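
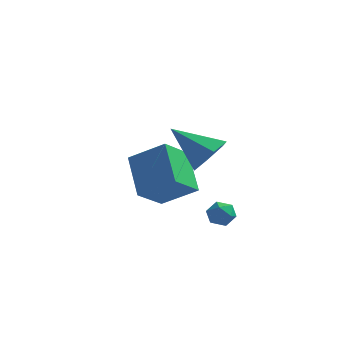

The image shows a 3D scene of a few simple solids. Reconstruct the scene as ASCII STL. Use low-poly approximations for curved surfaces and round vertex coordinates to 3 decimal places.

solid 
facet normal -0.850 -0.021 -0.527
outer loop
vertex -2.941 0.407 -2.018
vertex -3.844 1.846 -0.62
vertex -2.368 1.714 -2.995
endloop
endfacet
facet normal 0.410 -0.655 -0.635
outer loop
vertex -0.796 1.754 -2.02
vertex -2.941 0.407 -2.018
vertex -2.368 1.714 -2.995
endloop
endfacet
facet normal -0.850 -0.021 -0.527
outer loop
vertex -2.368 1.714 -2.995
vertex -3.844 1.846 -0.62
vertex -3.271 3.154 -1.597
endloop
endfacet
facet normal 0.331 0.756 -0.565
outer loop
vertex -3.271 3.154 -1.597
vertex -0.796 1.754 -2.02
vertex -2.368 1.714 -2.995
endloop
endfacet
facet normal -0.331 -0.756 0.565
outer loop
vertex -2.941 0.407 -2.018
vertex -2.272 1.886 0.355
vertex -3.844 1.846 -0.62
endloop
endfacet
facet normal 0.410 -0.654 -0.635
outer loop
vertex -1.369 0.446 -1.043
vertex -2.941 0.407 -2.018
vertex -0.796 1.754 -2.02
endloop
endfacet
facet normal -0.331 -0.756 0.565
outer loop
vertex -1.369 0.446 -1.043
vertex -2.272 1.886 0.355
vertex -2.941 0.407 -2.018
endloop
endfacet
facet normal -0.411 0.654 0.635
outer loop
vertex -3.844 1.846 -0.62
vertex -2.272 1.886 0.355
vertex -3.271 3.154 -1.597
endloop
endfacet
facet normal 0.331 0.756 -0.564
outer loop
vertex -1.699 3.193 -0.622
vertex -0.796 1.754 -2.02
vertex -3.271 3.154 -1.597
endloop
endfacet
facet normal -0.410 0.655 0.635
outer loop
vertex -3.271 3.154 -1.597
vertex -2.272 1.886 0.355
vertex -1.699 3.193 -0.622
endloop
endfacet
facet normal 0.850 0.021 0.527
outer loop
vertex -1.699 3.193 -0.622
vertex -1.369 0.446 -1.043
vertex -0.796 1.754 -2.02
endloop
endfacet
facet normal 0.850 0.021 0.527
outer loop
vertex -2.272 1.886 0.355
vertex -1.369 0.446 -1.043
vertex -1.699 3.193 -0.622
endloop
endfacet
facet normal 0.804 -0.057 -0.592
outer loop
vertex 1.526 -2.265 2.589
vertex 0.96 -2.467 1.84
vertex 1.176 -1.554 2.046
endloop
endfacet
facet normal 0.125 0.640 0.758
outer loop
vertex 1.526 -2.265 2.589
vertex 1.176 -1.554 2.046
vertex -0.64 -2.353 3.02
endloop
endfacet
facet normal 0.803 -0.056 -0.593
outer loop
vertex 1.176 -1.554 2.046
vertex 0.96 -2.467 1.84
vertex 0.61 -1.757 1.298
endloop
endfacet
facet normal -0.384 0.922 0.040
outer loop
vertex 1.176 -1.554 2.046
vertex 0.61 -1.757 1.298
vertex -0.64 -2.353 3.02
endloop
endfacet
facet normal 0.803 -0.057 -0.593
outer loop
vertex 0.61 -1.757 1.298
vertex 0.96 -2.467 1.84
vertex 0.393 -2.669 1.092
endloop
endfacet
facet normal -0.818 0.305 -0.488
outer loop
vertex 0.61 -1.757 1.298
vertex 0.393 -2.669 1.092
vertex -0.64 -2.353 3.02
endloop
endfacet
facet normal 0.803 -0.058 -0.593
outer loop
vertex 0.393 -2.669 1.092
vertex 0.96 -2.467 1.84
vertex 0.743 -3.379 1.635
endloop
endfacet
facet normal -0.744 -0.597 -0.301
outer loop
vertex 0.393 -2.669 1.092
vertex 0.743 -3.379 1.635
vertex -0.64 -2.353 3.02
endloop
endfacet
facet normal 0.804 -0.058 -0.592
outer loop
vertex 0.743 -3.379 1.635
vertex 0.96 -2.467 1.84
vertex 1.309 -3.177 2.383
endloop
endfacet
facet normal -0.236 -0.879 0.416
outer loop
vertex 0.743 -3.379 1.635
vertex 1.309 -3.177 2.383
vertex -0.64 -2.353 3.02
endloop
endfacet
facet normal 0.804 -0.058 -0.592
outer loop
vertex 1.309 -3.177 2.383
vertex 0.96 -2.467 1.84
vertex 1.526 -2.265 2.589
endloop
endfacet
facet normal 0.199 -0.261 0.945
outer loop
vertex 1.309 -3.177 2.383
vertex 1.526 -2.265 2.589
vertex -0.64 -2.353 3.02
endloop
endfacet
facet normal -0.484 0.801 0.352
outer loop
vertex 0.789 0.431 -2.17
vertex 0.211 0.157 -2.341
vertex 0.465 0.046 -1.74
endloop
endfacet
facet normal 0.124 0.691 0.712
outer loop
vertex 0.789 0.431 -2.17
vertex 0.465 0.046 -1.74
vertex 1.122 -0.008 -1.802
endloop
endfacet
facet normal 0.663 0.708 0.244
outer loop
vertex 0.789 0.431 -2.17
vertex 1.122 -0.008 -1.802
vertex 1.274 0.07 -2.442
endloop
endfacet
facet normal 0.389 0.828 -0.404
outer loop
vertex 0.789 0.431 -2.17
vertex 1.274 0.07 -2.442
vertex 0.711 0.172 -2.775
endloop
endfacet
facet normal -0.320 0.885 -0.338
outer loop
vertex 0.789 0.431 -2.17
vertex 0.711 0.172 -2.775
vertex 0.211 0.157 -2.341
endloop
endfacet
facet normal 0.097 0.038 0.995
outer loop
vertex 1.122 -0.008 -1.802
vertex 0.465 0.046 -1.74
vertex 0.749 -0.552 -1.745
endloop
endfacet
facet normal -0.885 0.216 0.414
outer loop
vertex 0.465 0.046 -1.74
vertex 0.211 0.157 -2.341
vertex 0.186 -0.45 -2.078
endloop
endfacet
facet normal -0.620 0.351 -0.702
outer loop
vertex 0.211 0.157 -2.341
vertex 0.711 0.172 -2.775
vertex 0.338 -0.372 -2.718
endloop
endfacet
facet normal 0.526 0.257 -0.811
outer loop
vertex 0.711 0.172 -2.775
vertex 1.274 0.07 -2.442
vertex 0.995 -0.426 -2.78
endloop
endfacet
facet normal 0.969 0.063 0.238
outer loop
vertex 1.274 0.07 -2.442
vertex 1.122 -0.008 -1.802
vertex 1.249 -0.537 -2.179
endloop
endfacet
facet normal -0.389 -0.828 0.404
outer loop
vertex 0.671 -0.811 -2.35
vertex 0.749 -0.552 -1.745
vertex 0.186 -0.45 -2.078
endloop
endfacet
facet normal -0.663 -0.708 -0.244
outer loop
vertex 0.671 -0.811 -2.35
vertex 0.186 -0.45 -2.078
vertex 0.338 -0.372 -2.718
endloop
endfacet
facet normal -0.124 -0.691 -0.712
outer loop
vertex 0.671 -0.811 -2.35
vertex 0.338 -0.372 -2.718
vertex 0.995 -0.426 -2.78
endloop
endfacet
facet normal 0.484 -0.801 -0.352
outer loop
vertex 0.671 -0.811 -2.35
vertex 0.995 -0.426 -2.78
vertex 1.249 -0.537 -2.179
endloop
endfacet
facet normal 0.320 -0.885 0.338
outer loop
vertex 0.671 -0.811 -2.35
vertex 1.249 -0.537 -2.179
vertex 0.749 -0.552 -1.745
endloop
endfacet
facet normal -0.526 -0.257 0.811
outer loop
vertex 0.186 -0.45 -2.078
vertex 0.749 -0.552 -1.745
vertex 0.465 0.046 -1.74
endloop
endfacet
facet normal -0.969 -0.063 -0.238
outer loop
vertex 0.338 -0.372 -2.718
vertex 0.186 -0.45 -2.078
vertex 0.211 0.157 -2.341
endloop
endfacet
facet normal -0.097 -0.038 -0.995
outer loop
vertex 0.995 -0.426 -2.78
vertex 0.338 -0.372 -2.718
vertex 0.711 0.172 -2.775
endloop
endfacet
facet normal 0.885 -0.216 -0.414
outer loop
vertex 1.249 -0.537 -2.179
vertex 0.995 -0.426 -2.78
vertex 1.274 0.07 -2.442
endloop
endfacet
facet normal 0.620 -0.351 0.702
outer loop
vertex 0.749 -0.552 -1.745
vertex 1.249 -0.537 -2.179
vertex 1.122 -0.008 -1.802
endloop
endfacet

endsolid


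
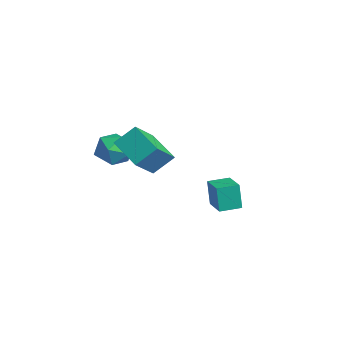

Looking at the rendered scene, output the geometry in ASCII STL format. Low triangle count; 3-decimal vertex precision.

solid 
facet normal -0.236 0.877 -0.419
outer loop
vertex -2.2 -2.569 -0.161
vertex -3.301 -2.671 0.245
vertex -2.479 -2.138 0.899
endloop
endfacet
facet normal 0.453 0.861 -0.231
outer loop
vertex -2.2 -2.569 -0.161
vertex -2.479 -2.138 0.899
vertex -1.463 -2.713 0.746
endloop
endfacet
facet normal 0.761 0.314 -0.568
outer loop
vertex -2.2 -2.569 -0.161
vertex -1.463 -2.713 0.746
vertex -1.656 -3.601 -0.003
endloop
endfacet
facet normal 0.262 -0.009 -0.965
outer loop
vertex -2.2 -2.569 -0.161
vertex -1.656 -3.601 -0.003
vertex -2.792 -3.575 -0.312
endloop
endfacet
facet normal -0.353 0.339 -0.872
outer loop
vertex -2.2 -2.569 -0.161
vertex -2.792 -3.575 -0.312
vertex -3.301 -2.671 0.245
endloop
endfacet
facet normal 0.487 0.735 0.471
outer loop
vertex -1.463 -2.713 0.746
vertex -2.479 -2.138 0.899
vertex -2.108 -2.905 1.712
endloop
endfacet
facet normal -0.627 0.761 0.168
outer loop
vertex -2.479 -2.138 0.899
vertex -3.301 -2.671 0.245
vertex -3.244 -2.879 1.403
endloop
endfacet
facet normal -0.816 -0.110 -0.567
outer loop
vertex -3.301 -2.671 0.245
vertex -2.792 -3.575 -0.312
vertex -3.437 -3.767 0.654
endloop
endfacet
facet normal 0.180 -0.673 -0.717
outer loop
vertex -2.792 -3.575 -0.312
vertex -1.656 -3.601 -0.003
vertex -2.421 -4.342 0.501
endloop
endfacet
facet normal 0.986 -0.151 -0.076
outer loop
vertex -1.656 -3.601 -0.003
vertex -1.463 -2.713 0.746
vertex -1.599 -3.809 1.155
endloop
endfacet
facet normal -0.262 0.009 0.965
outer loop
vertex -2.7 -3.911 1.561
vertex -2.108 -2.905 1.712
vertex -3.244 -2.879 1.403
endloop
endfacet
facet normal -0.761 -0.314 0.568
outer loop
vertex -2.7 -3.911 1.561
vertex -3.244 -2.879 1.403
vertex -3.437 -3.767 0.654
endloop
endfacet
facet normal -0.453 -0.861 0.231
outer loop
vertex -2.7 -3.911 1.561
vertex -3.437 -3.767 0.654
vertex -2.421 -4.342 0.501
endloop
endfacet
facet normal 0.236 -0.877 0.419
outer loop
vertex -2.7 -3.911 1.561
vertex -2.421 -4.342 0.501
vertex -1.599 -3.809 1.155
endloop
endfacet
facet normal 0.353 -0.339 0.872
outer loop
vertex -2.7 -3.911 1.561
vertex -1.599 -3.809 1.155
vertex -2.108 -2.905 1.712
endloop
endfacet
facet normal -0.180 0.673 0.717
outer loop
vertex -3.244 -2.879 1.403
vertex -2.108 -2.905 1.712
vertex -2.479 -2.138 0.899
endloop
endfacet
facet normal -0.986 0.151 0.076
outer loop
vertex -3.437 -3.767 0.654
vertex -3.244 -2.879 1.403
vertex -3.301 -2.671 0.245
endloop
endfacet
facet normal -0.487 -0.735 -0.471
outer loop
vertex -2.421 -4.342 0.501
vertex -3.437 -3.767 0.654
vertex -2.792 -3.575 -0.312
endloop
endfacet
facet normal 0.627 -0.761 -0.168
outer loop
vertex -1.599 -3.809 1.155
vertex -2.421 -4.342 0.501
vertex -1.656 -3.601 -0.003
endloop
endfacet
facet normal 0.816 0.110 0.567
outer loop
vertex -2.108 -2.905 1.712
vertex -1.599 -3.809 1.155
vertex -1.463 -2.713 0.746
endloop
endfacet
facet normal -0.986 0.027 -0.162
outer loop
vertex -2.023 1.737 -2.363
vertex -1.999 2.995 -2.303
vertex -1.76 1.807 -3.95
endloop
endfacet
facet normal -0.019 -0.999 -0.047
outer loop
vertex -0.221 1.765 -3.697
vertex -2.023 1.737 -2.363
vertex -1.76 1.807 -3.95
endloop
endfacet
facet normal -0.986 0.027 -0.162
outer loop
vertex -1.76 1.807 -3.95
vertex -1.999 2.995 -2.303
vertex -1.736 3.065 -3.89
endloop
endfacet
facet normal 0.163 0.044 -0.986
outer loop
vertex -1.736 3.065 -3.89
vertex -0.221 1.765 -3.697
vertex -1.76 1.807 -3.95
endloop
endfacet
facet normal -0.163 -0.044 0.986
outer loop
vertex -2.023 1.737 -2.363
vertex -0.46 2.953 -2.05
vertex -1.999 2.995 -2.303
endloop
endfacet
facet normal -0.019 -0.999 -0.047
outer loop
vertex -0.484 1.695 -2.11
vertex -2.023 1.737 -2.363
vertex -0.221 1.765 -3.697
endloop
endfacet
facet normal -0.163 -0.044 0.986
outer loop
vertex -0.484 1.695 -2.11
vertex -0.46 2.953 -2.05
vertex -2.023 1.737 -2.363
endloop
endfacet
facet normal 0.019 0.999 0.047
outer loop
vertex -1.999 2.995 -2.303
vertex -0.46 2.953 -2.05
vertex -1.736 3.065 -3.89
endloop
endfacet
facet normal 0.163 0.044 -0.986
outer loop
vertex -0.197 3.023 -3.637
vertex -0.221 1.765 -3.697
vertex -1.736 3.065 -3.89
endloop
endfacet
facet normal 0.019 0.999 0.047
outer loop
vertex -1.736 3.065 -3.89
vertex -0.46 2.953 -2.05
vertex -0.197 3.023 -3.637
endloop
endfacet
facet normal 0.986 -0.027 0.162
outer loop
vertex -0.197 3.023 -3.637
vertex -0.484 1.695 -2.11
vertex -0.221 1.765 -3.697
endloop
endfacet
facet normal 0.986 -0.027 0.162
outer loop
vertex -0.46 2.953 -2.05
vertex -0.484 1.695 -2.11
vertex -0.197 3.023 -3.637
endloop
endfacet
facet normal -0.465 0.611 -0.640
outer loop
vertex 1.206 -2.326 3.316
vertex 2.964 -1.785 2.555
vertex 1.119 -3.411 2.343
endloop
endfacet
facet normal -0.883 -0.272 0.382
outer loop
vertex 2.036 -4.615 3.605
vertex 1.206 -2.326 3.316
vertex 1.119 -3.411 2.343
endloop
endfacet
facet normal -0.465 0.611 -0.641
outer loop
vertex 1.119 -3.411 2.343
vertex 2.964 -1.785 2.555
vertex 2.877 -2.87 1.583
endloop
endfacet
facet normal -0.059 -0.743 -0.666
outer loop
vertex 2.877 -2.87 1.583
vertex 2.036 -4.615 3.605
vertex 1.119 -3.411 2.343
endloop
endfacet
facet normal 0.060 0.744 0.666
outer loop
vertex 1.206 -2.326 3.316
vertex 3.881 -2.989 3.817
vertex 2.964 -1.785 2.555
endloop
endfacet
facet normal -0.883 -0.272 0.383
outer loop
vertex 2.123 -3.53 4.577
vertex 1.206 -2.326 3.316
vertex 2.036 -4.615 3.605
endloop
endfacet
facet normal 0.059 0.743 0.666
outer loop
vertex 2.123 -3.53 4.577
vertex 3.881 -2.989 3.817
vertex 1.206 -2.326 3.316
endloop
endfacet
facet normal 0.883 0.272 -0.382
outer loop
vertex 2.964 -1.785 2.555
vertex 3.881 -2.989 3.817
vertex 2.877 -2.87 1.583
endloop
endfacet
facet normal -0.060 -0.743 -0.666
outer loop
vertex 3.794 -4.074 2.844
vertex 2.036 -4.615 3.605
vertex 2.877 -2.87 1.583
endloop
endfacet
facet normal 0.883 0.272 -0.382
outer loop
vertex 2.877 -2.87 1.583
vertex 3.881 -2.989 3.817
vertex 3.794 -4.074 2.844
endloop
endfacet
facet normal 0.465 -0.611 0.640
outer loop
vertex 3.794 -4.074 2.844
vertex 2.123 -3.53 4.577
vertex 2.036 -4.615 3.605
endloop
endfacet
facet normal 0.465 -0.611 0.640
outer loop
vertex 3.881 -2.989 3.817
vertex 2.123 -3.53 4.577
vertex 3.794 -4.074 2.844
endloop
endfacet

endsolid


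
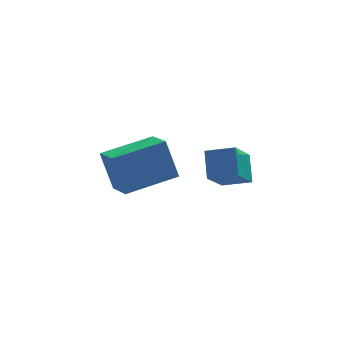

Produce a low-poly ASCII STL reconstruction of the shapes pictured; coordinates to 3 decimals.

solid 
facet normal -0.949 -0.274 -0.159
outer loop
vertex -3.477 -0.099 -2.626
vertex -3.698 0.861 -2.96
vertex -3.153 -0.472 -3.914
endloop
endfacet
facet normal 0.213 -0.923 0.321
outer loop
vertex -1.522 -0.001 -3.64
vertex -3.477 -0.099 -2.626
vertex -3.153 -0.472 -3.914
endloop
endfacet
facet normal -0.949 -0.274 -0.159
outer loop
vertex -3.153 -0.472 -3.914
vertex -3.698 0.861 -2.96
vertex -3.374 0.488 -4.248
endloop
endfacet
facet normal 0.235 -0.271 -0.934
outer loop
vertex -3.374 0.488 -4.248
vertex -1.522 -0.001 -3.64
vertex -3.153 -0.472 -3.914
endloop
endfacet
facet normal -0.235 0.271 0.934
outer loop
vertex -3.477 -0.099 -2.626
vertex -2.067 1.332 -2.686
vertex -3.698 0.861 -2.96
endloop
endfacet
facet normal 0.213 -0.923 0.321
outer loop
vertex -1.846 0.372 -2.352
vertex -3.477 -0.099 -2.626
vertex -1.522 -0.001 -3.64
endloop
endfacet
facet normal -0.235 0.271 0.934
outer loop
vertex -1.846 0.372 -2.352
vertex -2.067 1.332 -2.686
vertex -3.477 -0.099 -2.626
endloop
endfacet
facet normal -0.213 0.923 -0.321
outer loop
vertex -3.698 0.861 -2.96
vertex -2.067 1.332 -2.686
vertex -3.374 0.488 -4.248
endloop
endfacet
facet normal 0.235 -0.271 -0.934
outer loop
vertex -1.743 0.959 -3.974
vertex -1.522 -0.001 -3.64
vertex -3.374 0.488 -4.248
endloop
endfacet
facet normal -0.213 0.923 -0.321
outer loop
vertex -3.374 0.488 -4.248
vertex -2.067 1.332 -2.686
vertex -1.743 0.959 -3.974
endloop
endfacet
facet normal 0.949 0.274 0.159
outer loop
vertex -1.743 0.959 -3.974
vertex -1.846 0.372 -2.352
vertex -1.522 -0.001 -3.64
endloop
endfacet
facet normal 0.949 0.274 0.159
outer loop
vertex -2.067 1.332 -2.686
vertex -1.846 0.372 -2.352
vertex -1.743 0.959 -3.974
endloop
endfacet
facet normal -0.897 0.350 -0.270
outer loop
vertex -1.246 -2.404 -1.16
vertex -0.668 -1.578 -2.012
vertex -1.301 -3.073 -1.845
endloop
endfacet
facet normal -0.439 -0.625 0.646
outer loop
vertex -0.512 -3.382 -1.608
vertex -1.246 -2.404 -1.16
vertex -1.301 -3.073 -1.845
endloop
endfacet
facet normal -0.897 0.350 -0.270
outer loop
vertex -1.301 -3.073 -1.845
vertex -0.668 -1.578 -2.012
vertex -0.723 -2.248 -2.698
endloop
endfacet
facet normal -0.059 -0.697 -0.714
outer loop
vertex -0.723 -2.248 -2.698
vertex -0.512 -3.382 -1.608
vertex -1.301 -3.073 -1.845
endloop
endfacet
facet normal 0.058 0.697 0.715
outer loop
vertex -1.246 -2.404 -1.16
vertex 0.121 -1.887 -1.775
vertex -0.668 -1.578 -2.012
endloop
endfacet
facet normal -0.439 -0.625 0.646
outer loop
vertex -0.457 -2.712 -0.922
vertex -1.246 -2.404 -1.16
vertex -0.512 -3.382 -1.608
endloop
endfacet
facet normal 0.057 0.698 0.714
outer loop
vertex -0.457 -2.712 -0.922
vertex 0.121 -1.887 -1.775
vertex -1.246 -2.404 -1.16
endloop
endfacet
facet normal 0.439 0.625 -0.646
outer loop
vertex -0.668 -1.578 -2.012
vertex 0.121 -1.887 -1.775
vertex -0.723 -2.248 -2.698
endloop
endfacet
facet normal -0.057 -0.697 -0.715
outer loop
vertex 0.066 -2.556 -2.46
vertex -0.512 -3.382 -1.608
vertex -0.723 -2.248 -2.698
endloop
endfacet
facet normal 0.439 0.625 -0.646
outer loop
vertex -0.723 -2.248 -2.698
vertex 0.121 -1.887 -1.775
vertex 0.066 -2.556 -2.46
endloop
endfacet
facet normal 0.897 -0.350 0.270
outer loop
vertex 0.066 -2.556 -2.46
vertex -0.457 -2.712 -0.922
vertex -0.512 -3.382 -1.608
endloop
endfacet
facet normal 0.897 -0.350 0.270
outer loop
vertex 0.121 -1.887 -1.775
vertex -0.457 -2.712 -0.922
vertex 0.066 -2.556 -2.46
endloop
endfacet

endsolid


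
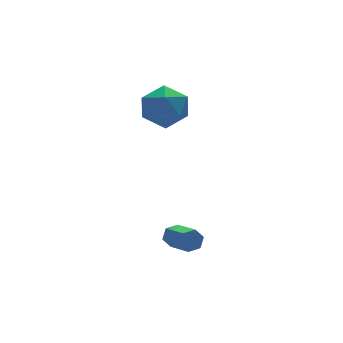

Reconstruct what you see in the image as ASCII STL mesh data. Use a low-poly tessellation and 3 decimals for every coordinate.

solid 
facet normal -0.052 0.930 -0.364
outer loop
vertex 2.083 -0.871 -1.915
vertex 1.793 -0.719 -1.485
vertex 2.332 -0.684 -1.473
endloop
endfacet
facet normal 0.886 -0.125 -0.446
outer loop
vertex 2.083 -0.871 -1.915
vertex 2.332 -0.684 -1.473
vertex 2.156 -2.173 -1.405
endloop
endfacet
facet normal 0.885 -0.125 -0.449
outer loop
vertex 2.156 -2.173 -1.405
vertex 2.332 -0.684 -1.473
vertex 2.406 -1.986 -0.964
endloop
endfacet
facet normal 0.053 -0.930 0.364
outer loop
vertex 2.156 -2.173 -1.405
vertex 2.406 -1.986 -0.964
vertex 1.867 -2.021 -0.975
endloop
endfacet
facet normal -0.052 0.930 -0.364
outer loop
vertex 2.332 -0.684 -1.473
vertex 1.793 -0.719 -1.485
vertex 2.043 -0.532 -1.043
endloop
endfacet
facet normal 0.843 0.237 0.483
outer loop
vertex 2.332 -0.684 -1.473
vertex 2.043 -0.532 -1.043
vertex 2.406 -1.986 -0.964
endloop
endfacet
facet normal 0.842 0.237 0.484
outer loop
vertex 2.406 -1.986 -0.964
vertex 2.043 -0.532 -1.043
vertex 2.116 -1.834 -0.534
endloop
endfacet
facet normal 0.053 -0.930 0.364
outer loop
vertex 2.406 -1.986 -0.964
vertex 2.116 -1.834 -0.534
vertex 1.867 -2.021 -0.975
endloop
endfacet
facet normal -0.052 0.930 -0.364
outer loop
vertex 2.043 -0.532 -1.043
vertex 1.793 -0.719 -1.485
vertex 1.504 -0.567 -1.055
endloop
endfacet
facet normal -0.044 0.362 0.931
outer loop
vertex 2.043 -0.532 -1.043
vertex 1.504 -0.567 -1.055
vertex 2.116 -1.834 -0.534
endloop
endfacet
facet normal -0.043 0.362 0.931
outer loop
vertex 2.116 -1.834 -0.534
vertex 1.504 -0.567 -1.055
vertex 1.577 -1.869 -0.545
endloop
endfacet
facet normal 0.053 -0.930 0.364
outer loop
vertex 2.116 -1.834 -0.534
vertex 1.577 -1.869 -0.545
vertex 1.867 -2.021 -0.975
endloop
endfacet
facet normal -0.053 0.930 -0.364
outer loop
vertex 1.504 -0.567 -1.055
vertex 1.793 -0.719 -1.485
vertex 1.254 -0.754 -1.496
endloop
endfacet
facet normal -0.885 0.126 0.448
outer loop
vertex 1.504 -0.567 -1.055
vertex 1.254 -0.754 -1.496
vertex 1.577 -1.869 -0.545
endloop
endfacet
facet normal -0.886 0.124 0.447
outer loop
vertex 1.577 -1.869 -0.545
vertex 1.254 -0.754 -1.496
vertex 1.328 -2.056 -0.987
endloop
endfacet
facet normal 0.052 -0.930 0.364
outer loop
vertex 1.577 -1.869 -0.545
vertex 1.328 -2.056 -0.987
vertex 1.867 -2.021 -0.975
endloop
endfacet
facet normal -0.053 0.930 -0.364
outer loop
vertex 1.254 -0.754 -1.496
vertex 1.793 -0.719 -1.485
vertex 1.544 -0.906 -1.926
endloop
endfacet
facet normal -0.842 -0.237 -0.484
outer loop
vertex 1.254 -0.754 -1.496
vertex 1.544 -0.906 -1.926
vertex 1.328 -2.056 -0.987
endloop
endfacet
facet normal -0.843 -0.236 -0.483
outer loop
vertex 1.328 -2.056 -0.987
vertex 1.544 -0.906 -1.926
vertex 1.617 -2.208 -1.417
endloop
endfacet
facet normal 0.052 -0.930 0.364
outer loop
vertex 1.328 -2.056 -0.987
vertex 1.617 -2.208 -1.417
vertex 1.867 -2.021 -0.975
endloop
endfacet
facet normal -0.053 0.930 -0.364
outer loop
vertex 1.544 -0.906 -1.926
vertex 1.793 -0.719 -1.485
vertex 2.083 -0.871 -1.915
endloop
endfacet
facet normal 0.042 -0.362 -0.931
outer loop
vertex 1.544 -0.906 -1.926
vertex 2.083 -0.871 -1.915
vertex 1.617 -2.208 -1.417
endloop
endfacet
facet normal 0.044 -0.362 -0.931
outer loop
vertex 1.617 -2.208 -1.417
vertex 2.083 -0.871 -1.915
vertex 2.156 -2.173 -1.405
endloop
endfacet
facet normal 0.052 -0.930 0.364
outer loop
vertex 1.617 -2.208 -1.417
vertex 2.156 -2.173 -1.405
vertex 1.867 -2.021 -0.975
endloop
endfacet
facet normal 0.303 -0.166 0.938
outer loop
vertex 3.758 3.864 4.169
vertex 3.265 2.83 4.145
vertex 4.356 2.953 3.814
endloop
endfacet
facet normal 0.758 0.265 0.597
outer loop
vertex 3.758 3.864 4.169
vertex 4.356 2.953 3.814
vertex 4.446 3.951 3.257
endloop
endfacet
facet normal 0.394 0.839 0.377
outer loop
vertex 3.758 3.864 4.169
vertex 4.446 3.951 3.257
vertex 3.411 4.443 3.243
endloop
endfacet
facet normal -0.284 0.761 0.583
outer loop
vertex 3.758 3.864 4.169
vertex 3.411 4.443 3.243
vertex 2.682 3.751 3.792
endloop
endfacet
facet normal -0.341 0.141 0.930
outer loop
vertex 3.758 3.864 4.169
vertex 2.682 3.751 3.792
vertex 3.265 2.83 4.145
endloop
endfacet
facet normal 0.997 -0.080 0.018
outer loop
vertex 4.446 3.951 3.257
vertex 4.356 2.953 3.814
vertex 4.378 2.969 2.668
endloop
endfacet
facet normal 0.261 -0.778 0.572
outer loop
vertex 4.356 2.953 3.814
vertex 3.265 2.83 4.145
vertex 3.649 2.277 3.217
endloop
endfacet
facet normal -0.781 -0.281 0.558
outer loop
vertex 3.265 2.83 4.145
vertex 2.682 3.751 3.792
vertex 2.614 2.769 3.203
endloop
endfacet
facet normal -0.690 0.724 -0.003
outer loop
vertex 2.682 3.751 3.792
vertex 3.411 4.443 3.243
vertex 2.704 3.767 2.646
endloop
endfacet
facet normal 0.408 0.849 -0.337
outer loop
vertex 3.411 4.443 3.243
vertex 4.446 3.951 3.257
vertex 3.795 3.89 2.315
endloop
endfacet
facet normal 0.284 -0.761 -0.583
outer loop
vertex 3.302 2.856 2.291
vertex 4.378 2.969 2.668
vertex 3.649 2.277 3.217
endloop
endfacet
facet normal -0.394 -0.839 -0.377
outer loop
vertex 3.302 2.856 2.291
vertex 3.649 2.277 3.217
vertex 2.614 2.769 3.203
endloop
endfacet
facet normal -0.758 -0.265 -0.597
outer loop
vertex 3.302 2.856 2.291
vertex 2.614 2.769 3.203
vertex 2.704 3.767 2.646
endloop
endfacet
facet normal -0.303 0.166 -0.938
outer loop
vertex 3.302 2.856 2.291
vertex 2.704 3.767 2.646
vertex 3.795 3.89 2.315
endloop
endfacet
facet normal 0.341 -0.141 -0.930
outer loop
vertex 3.302 2.856 2.291
vertex 3.795 3.89 2.315
vertex 4.378 2.969 2.668
endloop
endfacet
facet normal 0.690 -0.724 0.003
outer loop
vertex 3.649 2.277 3.217
vertex 4.378 2.969 2.668
vertex 4.356 2.953 3.814
endloop
endfacet
facet normal -0.408 -0.849 0.337
outer loop
vertex 2.614 2.769 3.203
vertex 3.649 2.277 3.217
vertex 3.265 2.83 4.145
endloop
endfacet
facet normal -0.997 0.080 -0.018
outer loop
vertex 2.704 3.767 2.646
vertex 2.614 2.769 3.203
vertex 2.682 3.751 3.792
endloop
endfacet
facet normal -0.261 0.778 -0.572
outer loop
vertex 3.795 3.89 2.315
vertex 2.704 3.767 2.646
vertex 3.411 4.443 3.243
endloop
endfacet
facet normal 0.781 0.281 -0.558
outer loop
vertex 4.378 2.969 2.668
vertex 3.795 3.89 2.315
vertex 4.446 3.951 3.257
endloop
endfacet

endsolid


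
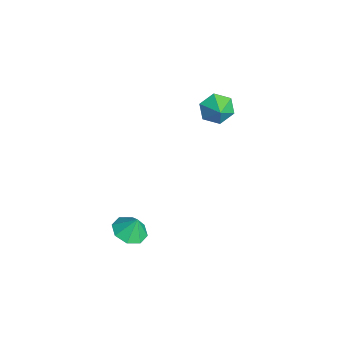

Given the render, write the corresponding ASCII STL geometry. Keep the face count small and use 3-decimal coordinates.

solid 
facet normal -0.154 -0.332 -0.931
outer loop
vertex 4.186 -4.488 -0.124
vertex 3.241 -4.135 -0.094
vertex 4.135 -3.759 -0.376
endloop
endfacet
facet normal 0.866 0.216 0.450
outer loop
vertex 4.186 -4.488 -0.124
vertex 4.135 -3.759 -0.376
vertex 3.419 -3.745 0.994
endloop
endfacet
facet normal -0.154 -0.333 -0.930
outer loop
vertex 4.135 -3.759 -0.376
vertex 3.241 -4.135 -0.094
vertex 3.559 -3.25 -0.463
endloop
endfacet
facet normal 0.603 0.736 0.308
outer loop
vertex 4.135 -3.759 -0.376
vertex 3.559 -3.25 -0.463
vertex 3.419 -3.745 0.994
endloop
endfacet
facet normal -0.153 -0.333 -0.930
outer loop
vertex 3.559 -3.25 -0.463
vertex 3.241 -4.135 -0.094
vertex 2.797 -3.26 -0.334
endloop
endfacet
facet normal 0.043 0.945 0.325
outer loop
vertex 3.559 -3.25 -0.463
vertex 2.797 -3.26 -0.334
vertex 3.419 -3.745 0.994
endloop
endfacet
facet normal -0.153 -0.333 -0.931
outer loop
vertex 2.797 -3.26 -0.334
vertex 3.241 -4.135 -0.094
vertex 2.295 -3.782 -0.065
endloop
endfacet
facet normal -0.487 0.722 0.492
outer loop
vertex 2.797 -3.26 -0.334
vertex 2.295 -3.782 -0.065
vertex 3.419 -3.745 0.994
endloop
endfacet
facet normal -0.153 -0.332 -0.931
outer loop
vertex 2.295 -3.782 -0.065
vertex 3.241 -4.135 -0.094
vertex 2.346 -4.511 0.187
endloop
endfacet
facet normal -0.676 0.198 0.710
outer loop
vertex 2.295 -3.782 -0.065
vertex 2.346 -4.511 0.187
vertex 3.419 -3.745 0.994
endloop
endfacet
facet normal -0.152 -0.334 -0.930
outer loop
vertex 2.346 -4.511 0.187
vertex 3.241 -4.135 -0.094
vertex 2.922 -5.019 0.275
endloop
endfacet
facet normal -0.413 -0.320 0.853
outer loop
vertex 2.346 -4.511 0.187
vertex 2.922 -5.019 0.275
vertex 3.419 -3.745 0.994
endloop
endfacet
facet normal -0.154 -0.333 -0.930
outer loop
vertex 2.922 -5.019 0.275
vertex 3.241 -4.135 -0.094
vertex 3.684 -5.01 0.146
endloop
endfacet
facet normal 0.148 -0.529 0.836
outer loop
vertex 2.922 -5.019 0.275
vertex 3.684 -5.01 0.146
vertex 3.419 -3.745 0.994
endloop
endfacet
facet normal -0.154 -0.333 -0.930
outer loop
vertex 3.684 -5.01 0.146
vertex 3.241 -4.135 -0.094
vertex 4.186 -4.488 -0.124
endloop
endfacet
facet normal 0.678 -0.306 0.668
outer loop
vertex 3.684 -5.01 0.146
vertex 4.186 -4.488 -0.124
vertex 3.419 -3.745 0.994
endloop
endfacet
facet normal -0.868 0.034 -0.496
outer loop
vertex -3.787 2.478 0.683
vertex -4.309 2.418 1.592
vertex -4.047 3.355 1.198
endloop
endfacet
facet normal 0.888 0.398 -0.229
outer loop
vertex -3.787 2.478 0.683
vertex -4.047 3.355 1.198
vertex -3.371 2.382 2.128
endloop
endfacet
facet normal -0.868 0.034 -0.496
outer loop
vertex -4.047 3.355 1.198
vertex -4.309 2.418 1.592
vertex -4.569 3.295 2.107
endloop
endfacet
facet normal 0.559 0.742 0.370
outer loop
vertex -4.047 3.355 1.198
vertex -4.569 3.295 2.107
vertex -3.371 2.382 2.128
endloop
endfacet
facet normal -0.868 0.034 -0.495
outer loop
vertex -4.569 3.295 2.107
vertex -4.309 2.418 1.592
vertex -4.83 2.358 2.501
endloop
endfacet
facet normal 0.229 0.322 0.918
outer loop
vertex -4.569 3.295 2.107
vertex -4.83 2.358 2.501
vertex -3.371 2.382 2.128
endloop
endfacet
facet normal -0.868 0.033 -0.495
outer loop
vertex -4.83 2.358 2.501
vertex -4.309 2.418 1.592
vertex -4.57 1.481 1.987
endloop
endfacet
facet normal 0.229 -0.441 0.868
outer loop
vertex -4.83 2.358 2.501
vertex -4.57 1.481 1.987
vertex -3.371 2.382 2.128
endloop
endfacet
facet normal -0.868 0.033 -0.496
outer loop
vertex -4.57 1.481 1.987
vertex -4.309 2.418 1.592
vertex -4.048 1.54 1.078
endloop
endfacet
facet normal 0.558 -0.785 0.270
outer loop
vertex -4.57 1.481 1.987
vertex -4.048 1.54 1.078
vertex -3.371 2.382 2.128
endloop
endfacet
facet normal -0.868 0.033 -0.496
outer loop
vertex -4.048 1.54 1.078
vertex -4.309 2.418 1.592
vertex -3.787 2.478 0.683
endloop
endfacet
facet normal 0.888 -0.365 -0.280
outer loop
vertex -4.048 1.54 1.078
vertex -3.787 2.478 0.683
vertex -3.371 2.382 2.128
endloop
endfacet

endsolid


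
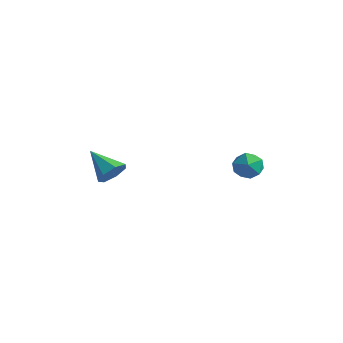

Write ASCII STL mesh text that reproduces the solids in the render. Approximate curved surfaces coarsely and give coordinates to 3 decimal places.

solid 
facet normal 0.842 0.003 -0.540
outer loop
vertex -0.474 -2.501 0.109
vertex -0.853 -2.298 -0.481
vertex -0.533 -1.876 0.021
endloop
endfacet
facet normal 0.163 0.153 0.975
outer loop
vertex -0.474 -2.501 0.109
vertex -0.533 -1.876 0.021
vertex -2.167 -2.302 0.361
endloop
endfacet
facet normal 0.842 0.004 -0.540
outer loop
vertex -0.533 -1.876 0.021
vertex -0.853 -2.298 -0.481
vertex -0.833 -1.569 -0.444
endloop
endfacet
facet normal -0.087 0.804 0.588
outer loop
vertex -0.533 -1.876 0.021
vertex -0.833 -1.569 -0.444
vertex -2.167 -2.302 0.361
endloop
endfacet
facet normal 0.842 0.004 -0.539
outer loop
vertex -0.833 -1.569 -0.444
vertex -0.853 -2.298 -0.481
vertex -1.148 -1.81 -0.938
endloop
endfacet
facet normal -0.519 0.851 -0.084
outer loop
vertex -0.833 -1.569 -0.444
vertex -1.148 -1.81 -0.938
vertex -2.167 -2.302 0.361
endloop
endfacet
facet normal 0.841 0.002 -0.541
outer loop
vertex -1.148 -1.81 -0.938
vertex -0.853 -2.298 -0.481
vertex -1.242 -2.419 -1.087
endloop
endfacet
facet normal -0.805 0.255 -0.535
outer loop
vertex -1.148 -1.81 -0.938
vertex -1.242 -2.419 -1.087
vertex -2.167 -2.302 0.361
endloop
endfacet
facet normal 0.841 0.003 -0.541
outer loop
vertex -1.242 -2.419 -1.087
vertex -0.853 -2.298 -0.481
vertex -1.043 -2.936 -0.78
endloop
endfacet
facet normal -0.732 -0.534 -0.424
outer loop
vertex -1.242 -2.419 -1.087
vertex -1.043 -2.936 -0.78
vertex -2.167 -2.302 0.361
endloop
endfacet
facet normal 0.841 0.003 -0.541
outer loop
vertex -1.043 -2.936 -0.78
vertex -0.853 -2.298 -0.481
vertex -0.701 -2.972 -0.248
endloop
endfacet
facet normal -0.353 -0.921 0.164
outer loop
vertex -1.043 -2.936 -0.78
vertex -0.701 -2.972 -0.248
vertex -2.167 -2.302 0.361
endloop
endfacet
facet normal 0.842 0.003 -0.540
outer loop
vertex -0.701 -2.972 -0.248
vertex -0.853 -2.298 -0.481
vertex -0.474 -2.501 0.109
endloop
endfacet
facet normal 0.044 -0.617 0.786
outer loop
vertex -0.701 -2.972 -0.248
vertex -0.474 -2.501 0.109
vertex -2.167 -2.302 0.361
endloop
endfacet
facet normal -0.574 0.386 0.722
outer loop
vertex 0.777 3.424 -1.111
vertex 1.361 3.321 -0.592
vertex 1.307 3.996 -0.996
endloop
endfacet
facet normal -0.739 0.667 0.088
outer loop
vertex 0.777 3.424 -1.111
vertex 1.307 3.996 -0.996
vertex 1.065 3.824 -1.726
endloop
endfacet
facet normal -0.928 0.135 -0.347
outer loop
vertex 0.777 3.424 -1.111
vertex 1.065 3.824 -1.726
vertex 0.969 3.043 -1.774
endloop
endfacet
facet normal -0.879 -0.476 0.019
outer loop
vertex 0.777 3.424 -1.111
vertex 0.969 3.043 -1.774
vertex 1.152 2.732 -1.073
endloop
endfacet
facet normal -0.660 -0.320 0.679
outer loop
vertex 0.777 3.424 -1.111
vertex 1.152 2.732 -1.073
vertex 1.361 3.321 -0.592
endloop
endfacet
facet normal -0.151 0.972 -0.179
outer loop
vertex 1.065 3.824 -1.726
vertex 1.307 3.996 -0.996
vertex 1.828 3.968 -1.587
endloop
endfacet
facet normal 0.116 0.517 0.848
outer loop
vertex 1.307 3.996 -0.996
vertex 1.361 3.321 -0.592
vertex 2.011 3.657 -0.886
endloop
endfacet
facet normal -0.023 -0.627 0.778
outer loop
vertex 1.361 3.321 -0.592
vertex 1.152 2.732 -1.073
vertex 1.915 2.876 -0.934
endloop
endfacet
facet normal -0.378 -0.879 -0.291
outer loop
vertex 1.152 2.732 -1.073
vertex 0.969 3.043 -1.774
vertex 1.673 2.704 -1.664
endloop
endfacet
facet normal -0.456 0.110 -0.883
outer loop
vertex 0.969 3.043 -1.774
vertex 1.065 3.824 -1.726
vertex 1.619 3.379 -2.068
endloop
endfacet
facet normal 0.879 0.476 -0.019
outer loop
vertex 2.203 3.276 -1.549
vertex 1.828 3.968 -1.587
vertex 2.011 3.657 -0.886
endloop
endfacet
facet normal 0.928 -0.135 0.347
outer loop
vertex 2.203 3.276 -1.549
vertex 2.011 3.657 -0.886
vertex 1.915 2.876 -0.934
endloop
endfacet
facet normal 0.739 -0.667 -0.088
outer loop
vertex 2.203 3.276 -1.549
vertex 1.915 2.876 -0.934
vertex 1.673 2.704 -1.664
endloop
endfacet
facet normal 0.574 -0.386 -0.722
outer loop
vertex 2.203 3.276 -1.549
vertex 1.673 2.704 -1.664
vertex 1.619 3.379 -2.068
endloop
endfacet
facet normal 0.660 0.320 -0.679
outer loop
vertex 2.203 3.276 -1.549
vertex 1.619 3.379 -2.068
vertex 1.828 3.968 -1.587
endloop
endfacet
facet normal 0.378 0.879 0.291
outer loop
vertex 2.011 3.657 -0.886
vertex 1.828 3.968 -1.587
vertex 1.307 3.996 -0.996
endloop
endfacet
facet normal 0.456 -0.110 0.883
outer loop
vertex 1.915 2.876 -0.934
vertex 2.011 3.657 -0.886
vertex 1.361 3.321 -0.592
endloop
endfacet
facet normal 0.151 -0.972 0.179
outer loop
vertex 1.673 2.704 -1.664
vertex 1.915 2.876 -0.934
vertex 1.152 2.732 -1.073
endloop
endfacet
facet normal -0.116 -0.517 -0.848
outer loop
vertex 1.619 3.379 -2.068
vertex 1.673 2.704 -1.664
vertex 0.969 3.043 -1.774
endloop
endfacet
facet normal 0.023 0.627 -0.778
outer loop
vertex 1.828 3.968 -1.587
vertex 1.619 3.379 -2.068
vertex 1.065 3.824 -1.726
endloop
endfacet

endsolid


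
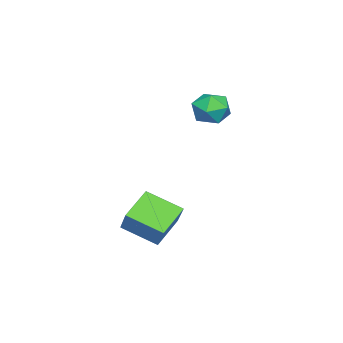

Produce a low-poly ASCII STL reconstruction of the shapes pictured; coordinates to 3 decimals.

solid 
facet normal -0.561 -0.367 -0.742
outer loop
vertex 0.136 -0.456 -2.172
vertex 0.095 1.098 -2.909
vertex 1.435 -0.806 -2.981
endloop
endfacet
facet normal 0.023 -0.903 0.428
outer loop
vertex 2.305 -0.238 -1.831
vertex 0.136 -0.456 -2.172
vertex 1.435 -0.806 -2.981
endloop
endfacet
facet normal -0.561 -0.367 -0.742
outer loop
vertex 1.435 -0.806 -2.981
vertex 0.095 1.098 -2.909
vertex 1.394 0.747 -3.718
endloop
endfacet
facet normal 0.827 -0.223 -0.516
outer loop
vertex 1.394 0.747 -3.718
vertex 2.305 -0.238 -1.831
vertex 1.435 -0.806 -2.981
endloop
endfacet
facet normal -0.827 0.223 0.516
outer loop
vertex 0.136 -0.456 -2.172
vertex 0.965 1.666 -1.759
vertex 0.095 1.098 -2.909
endloop
endfacet
facet normal 0.023 -0.903 0.429
outer loop
vertex 1.006 0.113 -1.022
vertex 0.136 -0.456 -2.172
vertex 2.305 -0.238 -1.831
endloop
endfacet
facet normal -0.827 0.223 0.516
outer loop
vertex 1.006 0.113 -1.022
vertex 0.965 1.666 -1.759
vertex 0.136 -0.456 -2.172
endloop
endfacet
facet normal -0.023 0.903 -0.429
outer loop
vertex 0.095 1.098 -2.909
vertex 0.965 1.666 -1.759
vertex 1.394 0.747 -3.718
endloop
endfacet
facet normal 0.827 -0.223 -0.516
outer loop
vertex 2.264 1.316 -2.568
vertex 2.305 -0.238 -1.831
vertex 1.394 0.747 -3.718
endloop
endfacet
facet normal -0.024 0.903 -0.429
outer loop
vertex 1.394 0.747 -3.718
vertex 0.965 1.666 -1.759
vertex 2.264 1.316 -2.568
endloop
endfacet
facet normal 0.561 0.367 0.742
outer loop
vertex 2.264 1.316 -2.568
vertex 1.006 0.113 -1.022
vertex 2.305 -0.238 -1.831
endloop
endfacet
facet normal 0.561 0.367 0.742
outer loop
vertex 0.965 1.666 -1.759
vertex 1.006 0.113 -1.022
vertex 2.264 1.316 -2.568
endloop
endfacet
facet normal -0.315 0.924 0.216
outer loop
vertex -3.953 1.942 1.623
vertex -4.062 1.696 2.519
vertex -3.244 2.043 2.225
endloop
endfacet
facet normal 0.147 0.933 -0.329
outer loop
vertex -3.953 1.942 1.623
vertex -3.244 2.043 2.225
vertex -3.083 1.714 1.364
endloop
endfacet
facet normal -0.116 0.518 -0.847
outer loop
vertex -3.953 1.942 1.623
vertex -3.083 1.714 1.364
vertex -3.801 1.164 1.126
endloop
endfacet
facet normal -0.739 0.254 -0.624
outer loop
vertex -3.953 1.942 1.623
vertex -3.801 1.164 1.126
vertex -4.406 1.153 1.839
endloop
endfacet
facet normal -0.863 0.505 0.034
outer loop
vertex -3.953 1.942 1.623
vertex -4.406 1.153 1.839
vertex -4.062 1.696 2.519
endloop
endfacet
facet normal 0.759 0.643 -0.104
outer loop
vertex -3.083 1.714 1.364
vertex -3.244 2.043 2.225
vertex -2.654 1.327 2.101
endloop
endfacet
facet normal 0.012 0.629 0.777
outer loop
vertex -3.244 2.043 2.225
vertex -4.062 1.696 2.519
vertex -3.259 1.316 2.814
endloop
endfacet
facet normal -0.874 -0.050 0.483
outer loop
vertex -4.062 1.696 2.519
vertex -4.406 1.153 1.839
vertex -3.977 0.766 2.576
endloop
endfacet
facet normal -0.675 -0.456 -0.580
outer loop
vertex -4.406 1.153 1.839
vertex -3.801 1.164 1.126
vertex -3.816 0.437 1.715
endloop
endfacet
facet normal 0.333 -0.027 -0.942
outer loop
vertex -3.801 1.164 1.126
vertex -3.083 1.714 1.364
vertex -2.998 0.784 1.421
endloop
endfacet
facet normal 0.739 -0.254 0.624
outer loop
vertex -3.107 0.538 2.317
vertex -2.654 1.327 2.101
vertex -3.259 1.316 2.814
endloop
endfacet
facet normal 0.116 -0.518 0.847
outer loop
vertex -3.107 0.538 2.317
vertex -3.259 1.316 2.814
vertex -3.977 0.766 2.576
endloop
endfacet
facet normal -0.147 -0.933 0.329
outer loop
vertex -3.107 0.538 2.317
vertex -3.977 0.766 2.576
vertex -3.816 0.437 1.715
endloop
endfacet
facet normal 0.315 -0.924 -0.216
outer loop
vertex -3.107 0.538 2.317
vertex -3.816 0.437 1.715
vertex -2.998 0.784 1.421
endloop
endfacet
facet normal 0.863 -0.505 -0.034
outer loop
vertex -3.107 0.538 2.317
vertex -2.998 0.784 1.421
vertex -2.654 1.327 2.101
endloop
endfacet
facet normal 0.675 0.456 0.580
outer loop
vertex -3.259 1.316 2.814
vertex -2.654 1.327 2.101
vertex -3.244 2.043 2.225
endloop
endfacet
facet normal -0.333 0.027 0.942
outer loop
vertex -3.977 0.766 2.576
vertex -3.259 1.316 2.814
vertex -4.062 1.696 2.519
endloop
endfacet
facet normal -0.759 -0.643 0.104
outer loop
vertex -3.816 0.437 1.715
vertex -3.977 0.766 2.576
vertex -4.406 1.153 1.839
endloop
endfacet
facet normal -0.012 -0.629 -0.777
outer loop
vertex -2.998 0.784 1.421
vertex -3.816 0.437 1.715
vertex -3.801 1.164 1.126
endloop
endfacet
facet normal 0.874 0.050 -0.483
outer loop
vertex -2.654 1.327 2.101
vertex -2.998 0.784 1.421
vertex -3.083 1.714 1.364
endloop
endfacet

endsolid


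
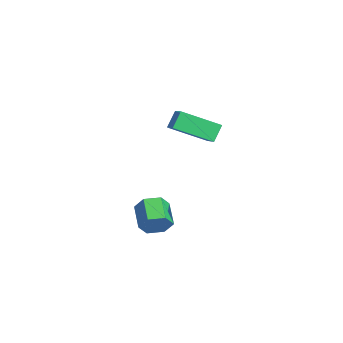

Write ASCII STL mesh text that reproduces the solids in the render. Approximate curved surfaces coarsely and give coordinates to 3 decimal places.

solid 
facet normal 0.942 -0.106 -0.320
outer loop
vertex 4.648 1.007 -3.178
vertex 4.363 0.614 -3.888
vertex 4.462 1.469 -3.879
endloop
endfacet
facet normal 0.258 0.837 0.483
outer loop
vertex 4.648 1.007 -3.178
vertex 4.462 1.469 -3.879
vertex 3.301 1.158 -2.721
endloop
endfacet
facet normal 0.258 0.837 0.483
outer loop
vertex 3.301 1.158 -2.721
vertex 4.462 1.469 -3.879
vertex 3.116 1.62 -3.423
endloop
endfacet
facet normal -0.942 0.106 0.318
outer loop
vertex 3.301 1.158 -2.721
vertex 3.116 1.62 -3.423
vertex 3.017 0.766 -3.432
endloop
endfacet
facet normal 0.942 -0.106 -0.318
outer loop
vertex 4.462 1.469 -3.879
vertex 4.363 0.614 -3.888
vertex 4.178 1.076 -4.589
endloop
endfacet
facet normal -0.059 0.883 -0.465
outer loop
vertex 4.462 1.469 -3.879
vertex 4.178 1.076 -4.589
vertex 3.116 1.62 -3.423
endloop
endfacet
facet normal -0.058 0.884 -0.465
outer loop
vertex 3.116 1.62 -3.423
vertex 4.178 1.076 -4.589
vertex 2.831 1.228 -4.133
endloop
endfacet
facet normal -0.942 0.106 0.320
outer loop
vertex 3.116 1.62 -3.423
vertex 2.831 1.228 -4.133
vertex 3.017 0.766 -3.432
endloop
endfacet
facet normal 0.942 -0.105 -0.318
outer loop
vertex 4.178 1.076 -4.589
vertex 4.363 0.614 -3.888
vertex 4.079 0.222 -4.599
endloop
endfacet
facet normal -0.315 0.048 -0.948
outer loop
vertex 4.178 1.076 -4.589
vertex 4.079 0.222 -4.599
vertex 2.831 1.228 -4.133
endloop
endfacet
facet normal -0.316 0.047 -0.948
outer loop
vertex 2.831 1.228 -4.133
vertex 4.079 0.222 -4.599
vertex 2.732 0.373 -4.142
endloop
endfacet
facet normal -0.942 0.106 0.320
outer loop
vertex 2.831 1.228 -4.133
vertex 2.732 0.373 -4.142
vertex 3.017 0.766 -3.432
endloop
endfacet
facet normal 0.942 -0.106 -0.318
outer loop
vertex 4.079 0.222 -4.599
vertex 4.363 0.614 -3.888
vertex 4.264 -0.24 -3.897
endloop
endfacet
facet normal -0.258 -0.837 -0.483
outer loop
vertex 4.079 0.222 -4.599
vertex 4.264 -0.24 -3.897
vertex 2.732 0.373 -4.142
endloop
endfacet
facet normal -0.258 -0.837 -0.483
outer loop
vertex 2.732 0.373 -4.142
vertex 4.264 -0.24 -3.897
vertex 2.918 -0.089 -3.441
endloop
endfacet
facet normal -0.942 0.106 0.320
outer loop
vertex 2.732 0.373 -4.142
vertex 2.918 -0.089 -3.441
vertex 3.017 0.766 -3.432
endloop
endfacet
facet normal 0.942 -0.106 -0.320
outer loop
vertex 4.264 -0.24 -3.897
vertex 4.363 0.614 -3.888
vertex 4.549 0.152 -3.187
endloop
endfacet
facet normal 0.058 -0.884 0.465
outer loop
vertex 4.264 -0.24 -3.897
vertex 4.549 0.152 -3.187
vertex 2.918 -0.089 -3.441
endloop
endfacet
facet normal 0.058 -0.883 0.466
outer loop
vertex 2.918 -0.089 -3.441
vertex 4.549 0.152 -3.187
vertex 3.202 0.304 -2.731
endloop
endfacet
facet normal -0.942 0.106 0.318
outer loop
vertex 2.918 -0.089 -3.441
vertex 3.202 0.304 -2.731
vertex 3.017 0.766 -3.432
endloop
endfacet
facet normal 0.942 -0.106 -0.320
outer loop
vertex 4.549 0.152 -3.187
vertex 4.363 0.614 -3.888
vertex 4.648 1.007 -3.178
endloop
endfacet
facet normal 0.316 -0.047 0.948
outer loop
vertex 4.549 0.152 -3.187
vertex 4.648 1.007 -3.178
vertex 3.202 0.304 -2.731
endloop
endfacet
facet normal 0.316 -0.048 0.948
outer loop
vertex 3.202 0.304 -2.731
vertex 4.648 1.007 -3.178
vertex 3.301 1.158 -2.721
endloop
endfacet
facet normal -0.942 0.105 0.318
outer loop
vertex 3.202 0.304 -2.731
vertex 3.301 1.158 -2.721
vertex 3.017 0.766 -3.432
endloop
endfacet
facet normal -0.454 0.518 0.725
outer loop
vertex 3.403 2.117 3.434
vertex 4.124 3.925 2.594
vertex 2.028 2.228 2.493
endloop
endfacet
facet normal -0.340 -0.853 0.396
outer loop
vertex 2.496 1.695 1.746
vertex 3.403 2.117 3.434
vertex 2.028 2.228 2.493
endloop
endfacet
facet normal -0.454 0.518 0.725
outer loop
vertex 2.028 2.228 2.493
vertex 4.124 3.925 2.594
vertex 2.749 4.036 1.653
endloop
endfacet
facet normal -0.823 0.067 -0.563
outer loop
vertex 2.749 4.036 1.653
vertex 2.496 1.695 1.746
vertex 2.028 2.228 2.493
endloop
endfacet
facet normal 0.823 -0.067 0.563
outer loop
vertex 3.403 2.117 3.434
vertex 4.592 3.392 1.847
vertex 4.124 3.925 2.594
endloop
endfacet
facet normal -0.340 -0.853 0.396
outer loop
vertex 3.871 1.584 2.687
vertex 3.403 2.117 3.434
vertex 2.496 1.695 1.746
endloop
endfacet
facet normal 0.823 -0.067 0.563
outer loop
vertex 3.871 1.584 2.687
vertex 4.592 3.392 1.847
vertex 3.403 2.117 3.434
endloop
endfacet
facet normal 0.340 0.853 -0.396
outer loop
vertex 4.124 3.925 2.594
vertex 4.592 3.392 1.847
vertex 2.749 4.036 1.653
endloop
endfacet
facet normal -0.823 0.067 -0.563
outer loop
vertex 3.217 3.503 0.906
vertex 2.496 1.695 1.746
vertex 2.749 4.036 1.653
endloop
endfacet
facet normal 0.340 0.853 -0.396
outer loop
vertex 2.749 4.036 1.653
vertex 4.592 3.392 1.847
vertex 3.217 3.503 0.906
endloop
endfacet
facet normal 0.454 -0.518 -0.725
outer loop
vertex 3.217 3.503 0.906
vertex 3.871 1.584 2.687
vertex 2.496 1.695 1.746
endloop
endfacet
facet normal 0.454 -0.518 -0.725
outer loop
vertex 4.592 3.392 1.847
vertex 3.871 1.584 2.687
vertex 3.217 3.503 0.906
endloop
endfacet

endsolid


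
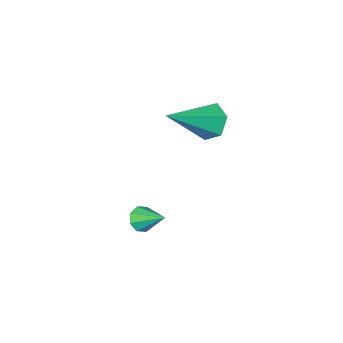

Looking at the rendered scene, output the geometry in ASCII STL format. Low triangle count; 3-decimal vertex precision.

solid 
facet normal 0.267 -0.791 -0.551
outer loop
vertex 4.077 2.258 -2.46
vertex 3.693 1.946 -2.198
vertex 3.697 2.267 -2.657
endloop
endfacet
facet normal 0.250 0.861 -0.443
outer loop
vertex 4.077 2.258 -2.46
vertex 3.697 2.267 -2.657
vertex 3.347 2.974 -1.482
endloop
endfacet
facet normal 0.266 -0.791 -0.551
outer loop
vertex 3.697 2.267 -2.657
vertex 3.693 1.946 -2.198
vertex 3.314 2.088 -2.585
endloop
endfacet
facet normal -0.435 0.708 -0.556
outer loop
vertex 3.697 2.267 -2.657
vertex 3.314 2.088 -2.585
vertex 3.347 2.974 -1.482
endloop
endfacet
facet normal 0.267 -0.790 -0.552
outer loop
vertex 3.314 2.088 -2.585
vertex 3.693 1.946 -2.198
vertex 3.154 1.825 -2.286
endloop
endfacet
facet normal -0.924 0.310 -0.222
outer loop
vertex 3.314 2.088 -2.585
vertex 3.154 1.825 -2.286
vertex 3.347 2.974 -1.482
endloop
endfacet
facet normal 0.267 -0.791 -0.550
outer loop
vertex 3.154 1.825 -2.286
vertex 3.693 1.946 -2.198
vertex 3.309 1.634 -1.936
endloop
endfacet
facet normal -0.928 -0.095 0.359
outer loop
vertex 3.154 1.825 -2.286
vertex 3.309 1.634 -1.936
vertex 3.347 2.974 -1.482
endloop
endfacet
facet normal 0.266 -0.791 -0.551
outer loop
vertex 3.309 1.634 -1.936
vertex 3.693 1.946 -2.198
vertex 3.69 1.625 -1.739
endloop
endfacet
facet normal -0.447 -0.276 0.851
outer loop
vertex 3.309 1.634 -1.936
vertex 3.69 1.625 -1.739
vertex 3.347 2.974 -1.482
endloop
endfacet
facet normal 0.267 -0.791 -0.551
outer loop
vertex 3.69 1.625 -1.739
vertex 3.693 1.946 -2.198
vertex 4.072 1.804 -1.811
endloop
endfacet
facet normal 0.239 -0.123 0.963
outer loop
vertex 3.69 1.625 -1.739
vertex 4.072 1.804 -1.811
vertex 3.347 2.974 -1.482
endloop
endfacet
facet normal 0.266 -0.791 -0.551
outer loop
vertex 4.072 1.804 -1.811
vertex 3.693 1.946 -2.198
vertex 4.233 2.066 -2.11
endloop
endfacet
facet normal 0.727 0.273 0.630
outer loop
vertex 4.072 1.804 -1.811
vertex 4.233 2.066 -2.11
vertex 3.347 2.974 -1.482
endloop
endfacet
facet normal 0.266 -0.790 -0.552
outer loop
vertex 4.233 2.066 -2.11
vertex 3.693 1.946 -2.198
vertex 4.077 2.258 -2.46
endloop
endfacet
facet normal 0.731 0.681 0.047
outer loop
vertex 4.233 2.066 -2.11
vertex 4.077 2.258 -2.46
vertex 3.347 2.974 -1.482
endloop
endfacet
facet normal -0.861 -0.038 -0.508
outer loop
vertex 1.35 2.274 1.403
vertex 0.964 2.04 2.075
vertex 1.032 2.828 1.901
endloop
endfacet
facet normal 0.575 0.704 -0.417
outer loop
vertex 1.35 2.274 1.403
vertex 1.032 2.828 1.901
vertex 2.816 2.12 3.165
endloop
endfacet
facet normal -0.862 -0.037 -0.506
outer loop
vertex 1.032 2.828 1.901
vertex 0.964 2.04 2.075
vertex 0.647 2.593 2.574
endloop
endfacet
facet normal 0.098 0.921 0.378
outer loop
vertex 1.032 2.828 1.901
vertex 0.647 2.593 2.574
vertex 2.816 2.12 3.165
endloop
endfacet
facet normal -0.862 -0.037 -0.506
outer loop
vertex 0.647 2.593 2.574
vertex 0.964 2.04 2.075
vertex 0.579 1.805 2.748
endloop
endfacet
facet normal -0.209 0.228 0.951
outer loop
vertex 0.647 2.593 2.574
vertex 0.579 1.805 2.748
vertex 2.816 2.12 3.165
endloop
endfacet
facet normal -0.862 -0.037 -0.506
outer loop
vertex 0.579 1.805 2.748
vertex 0.964 2.04 2.075
vertex 0.896 1.251 2.249
endloop
endfacet
facet normal -0.040 -0.681 0.731
outer loop
vertex 0.579 1.805 2.748
vertex 0.896 1.251 2.249
vertex 2.816 2.12 3.165
endloop
endfacet
facet normal -0.861 -0.038 -0.508
outer loop
vertex 0.896 1.251 2.249
vertex 0.964 2.04 2.075
vertex 1.282 1.486 1.577
endloop
endfacet
facet normal 0.436 -0.898 -0.063
outer loop
vertex 0.896 1.251 2.249
vertex 1.282 1.486 1.577
vertex 2.816 2.12 3.165
endloop
endfacet
facet normal -0.861 -0.038 -0.508
outer loop
vertex 1.282 1.486 1.577
vertex 0.964 2.04 2.075
vertex 1.35 2.274 1.403
endloop
endfacet
facet normal 0.744 -0.205 -0.637
outer loop
vertex 1.282 1.486 1.577
vertex 1.35 2.274 1.403
vertex 2.816 2.12 3.165
endloop
endfacet

endsolid


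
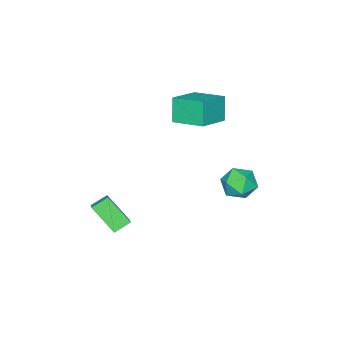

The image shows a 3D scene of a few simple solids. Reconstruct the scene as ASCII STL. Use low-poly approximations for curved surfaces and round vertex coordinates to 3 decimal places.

solid 
facet normal -0.944 -0.018 -0.330
outer loop
vertex -2.324 -0.637 2.648
vertex -2.512 1.233 3.084
vertex -1.826 -0.249 1.2
endloop
endfacet
facet normal 0.098 -0.969 -0.226
outer loop
vertex 0.052 -0.213 1.856
vertex -2.324 -0.637 2.648
vertex -1.826 -0.249 1.2
endloop
endfacet
facet normal -0.944 -0.018 -0.330
outer loop
vertex -1.826 -0.249 1.2
vertex -2.512 1.233 3.084
vertex -2.014 1.622 1.636
endloop
endfacet
facet normal 0.315 0.245 -0.917
outer loop
vertex -2.014 1.622 1.636
vertex 0.052 -0.213 1.856
vertex -1.826 -0.249 1.2
endloop
endfacet
facet normal -0.315 -0.245 0.917
outer loop
vertex -2.324 -0.637 2.648
vertex -0.634 1.269 3.74
vertex -2.512 1.233 3.084
endloop
endfacet
facet normal 0.097 -0.969 -0.227
outer loop
vertex -0.446 -0.602 3.304
vertex -2.324 -0.637 2.648
vertex 0.052 -0.213 1.856
endloop
endfacet
facet normal -0.316 -0.245 0.917
outer loop
vertex -0.446 -0.602 3.304
vertex -0.634 1.269 3.74
vertex -2.324 -0.637 2.648
endloop
endfacet
facet normal -0.098 0.969 0.227
outer loop
vertex -2.512 1.233 3.084
vertex -0.634 1.269 3.74
vertex -2.014 1.622 1.636
endloop
endfacet
facet normal 0.316 0.245 -0.917
outer loop
vertex -0.136 1.657 2.292
vertex 0.052 -0.213 1.856
vertex -2.014 1.622 1.636
endloop
endfacet
facet normal -0.097 0.969 0.226
outer loop
vertex -2.014 1.622 1.636
vertex -0.634 1.269 3.74
vertex -0.136 1.657 2.292
endloop
endfacet
facet normal 0.944 0.018 0.330
outer loop
vertex -0.136 1.657 2.292
vertex -0.446 -0.602 3.304
vertex 0.052 -0.213 1.856
endloop
endfacet
facet normal 0.944 0.018 0.329
outer loop
vertex -0.634 1.269 3.74
vertex -0.446 -0.602 3.304
vertex -0.136 1.657 2.292
endloop
endfacet
facet normal -0.407 0.714 0.570
outer loop
vertex -1.632 4.172 -2.224
vertex -2.123 3.406 -1.616
vertex -1.124 3.761 -1.347
endloop
endfacet
facet normal 0.221 0.926 0.306
outer loop
vertex -1.632 4.172 -2.224
vertex -1.124 3.761 -1.347
vertex -0.566 3.933 -2.272
endloop
endfacet
facet normal 0.182 0.895 -0.406
outer loop
vertex -1.632 4.172 -2.224
vertex -0.566 3.933 -2.272
vertex -1.22 3.685 -3.112
endloop
endfacet
facet normal -0.470 0.664 -0.582
outer loop
vertex -1.632 4.172 -2.224
vertex -1.22 3.685 -3.112
vertex -2.182 3.359 -2.707
endloop
endfacet
facet normal -0.834 0.551 0.021
outer loop
vertex -1.632 4.172 -2.224
vertex -2.182 3.359 -2.707
vertex -2.123 3.406 -1.616
endloop
endfacet
facet normal 0.719 0.462 0.519
outer loop
vertex -0.566 3.933 -2.272
vertex -1.124 3.761 -1.347
vertex -0.398 3.021 -1.693
endloop
endfacet
facet normal -0.297 0.118 0.947
outer loop
vertex -1.124 3.761 -1.347
vertex -2.123 3.406 -1.616
vertex -1.36 2.695 -1.288
endloop
endfacet
facet normal -0.988 -0.144 0.060
outer loop
vertex -2.123 3.406 -1.616
vertex -2.182 3.359 -2.707
vertex -2.014 2.447 -2.128
endloop
endfacet
facet normal -0.399 0.038 -0.916
outer loop
vertex -2.182 3.359 -2.707
vertex -1.22 3.685 -3.112
vertex -1.456 2.619 -3.053
endloop
endfacet
facet normal 0.656 0.412 -0.632
outer loop
vertex -1.22 3.685 -3.112
vertex -0.566 3.933 -2.272
vertex -0.457 2.974 -2.784
endloop
endfacet
facet normal 0.470 -0.664 0.582
outer loop
vertex -0.948 2.208 -2.176
vertex -0.398 3.021 -1.693
vertex -1.36 2.695 -1.288
endloop
endfacet
facet normal -0.182 -0.895 0.406
outer loop
vertex -0.948 2.208 -2.176
vertex -1.36 2.695 -1.288
vertex -2.014 2.447 -2.128
endloop
endfacet
facet normal -0.221 -0.926 -0.306
outer loop
vertex -0.948 2.208 -2.176
vertex -2.014 2.447 -2.128
vertex -1.456 2.619 -3.053
endloop
endfacet
facet normal 0.407 -0.714 -0.570
outer loop
vertex -0.948 2.208 -2.176
vertex -1.456 2.619 -3.053
vertex -0.457 2.974 -2.784
endloop
endfacet
facet normal 0.834 -0.551 -0.021
outer loop
vertex -0.948 2.208 -2.176
vertex -0.457 2.974 -2.784
vertex -0.398 3.021 -1.693
endloop
endfacet
facet normal 0.399 -0.038 0.916
outer loop
vertex -1.36 2.695 -1.288
vertex -0.398 3.021 -1.693
vertex -1.124 3.761 -1.347
endloop
endfacet
facet normal -0.656 -0.412 0.632
outer loop
vertex -2.014 2.447 -2.128
vertex -1.36 2.695 -1.288
vertex -2.123 3.406 -1.616
endloop
endfacet
facet normal -0.719 -0.462 -0.519
outer loop
vertex -1.456 2.619 -3.053
vertex -2.014 2.447 -2.128
vertex -2.182 3.359 -2.707
endloop
endfacet
facet normal 0.297 -0.118 -0.947
outer loop
vertex -0.457 2.974 -2.784
vertex -1.456 2.619 -3.053
vertex -1.22 3.685 -3.112
endloop
endfacet
facet normal 0.988 0.144 -0.060
outer loop
vertex -0.398 3.021 -1.693
vertex -0.457 2.974 -2.784
vertex -0.566 3.933 -2.272
endloop
endfacet
facet normal -0.603 -0.604 -0.521
outer loop
vertex 3.213 -2.041 -3.027
vertex 3.049 -0.667 -4.429
vertex 4.054 -2.45 -3.527
endloop
endfacet
facet normal 0.083 -0.698 0.711
outer loop
vertex 4.651 -1.853 -3.011
vertex 3.213 -2.041 -3.027
vertex 4.054 -2.45 -3.527
endloop
endfacet
facet normal -0.604 -0.604 -0.521
outer loop
vertex 4.054 -2.45 -3.527
vertex 3.049 -0.667 -4.429
vertex 3.889 -1.076 -4.929
endloop
endfacet
facet normal 0.793 -0.386 -0.471
outer loop
vertex 3.889 -1.076 -4.929
vertex 4.651 -1.853 -3.011
vertex 4.054 -2.45 -3.527
endloop
endfacet
facet normal -0.793 0.386 0.471
outer loop
vertex 3.213 -2.041 -3.027
vertex 3.646 -0.07 -3.913
vertex 3.049 -0.667 -4.429
endloop
endfacet
facet normal 0.083 -0.698 0.711
outer loop
vertex 3.811 -1.444 -2.511
vertex 3.213 -2.041 -3.027
vertex 4.651 -1.853 -3.011
endloop
endfacet
facet normal -0.793 0.386 0.472
outer loop
vertex 3.811 -1.444 -2.511
vertex 3.646 -0.07 -3.913
vertex 3.213 -2.041 -3.027
endloop
endfacet
facet normal -0.083 0.698 -0.711
outer loop
vertex 3.049 -0.667 -4.429
vertex 3.646 -0.07 -3.913
vertex 3.889 -1.076 -4.929
endloop
endfacet
facet normal 0.793 -0.386 -0.471
outer loop
vertex 4.487 -0.479 -4.413
vertex 4.651 -1.853 -3.011
vertex 3.889 -1.076 -4.929
endloop
endfacet
facet normal -0.083 0.698 -0.711
outer loop
vertex 3.889 -1.076 -4.929
vertex 3.646 -0.07 -3.913
vertex 4.487 -0.479 -4.413
endloop
endfacet
facet normal 0.604 0.603 0.521
outer loop
vertex 4.487 -0.479 -4.413
vertex 3.811 -1.444 -2.511
vertex 4.651 -1.853 -3.011
endloop
endfacet
facet normal 0.603 0.604 0.521
outer loop
vertex 3.646 -0.07 -3.913
vertex 3.811 -1.444 -2.511
vertex 4.487 -0.479 -4.413
endloop
endfacet

endsolid


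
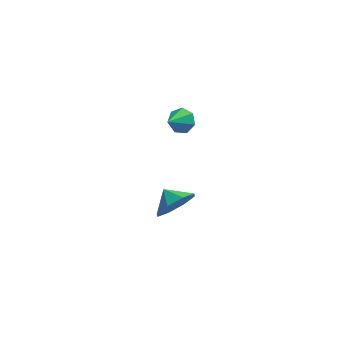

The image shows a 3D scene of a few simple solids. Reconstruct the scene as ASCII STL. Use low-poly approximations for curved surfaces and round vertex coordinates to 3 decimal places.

solid 
facet normal 0.401 0.708 -0.582
outer loop
vertex 1.73 1.984 3.0
vertex 1.239 1.884 2.54
vertex 1.245 2.314 3.067
endloop
endfacet
facet normal 0.202 0.099 0.974
outer loop
vertex 1.73 1.984 3.0
vertex 1.245 2.314 3.067
vertex 0.701 0.936 3.32
endloop
endfacet
facet normal 0.401 0.707 -0.582
outer loop
vertex 1.245 2.314 3.067
vertex 1.239 1.884 2.54
vertex 0.756 2.32 2.737
endloop
endfacet
facet normal -0.521 0.349 0.779
outer loop
vertex 1.245 2.314 3.067
vertex 0.756 2.32 2.737
vertex 0.701 0.936 3.32
endloop
endfacet
facet normal 0.401 0.707 -0.582
outer loop
vertex 0.756 2.32 2.737
vertex 1.239 1.884 2.54
vertex 0.63 1.998 2.259
endloop
endfacet
facet normal -0.977 0.115 0.180
outer loop
vertex 0.756 2.32 2.737
vertex 0.63 1.998 2.259
vertex 0.701 0.936 3.32
endloop
endfacet
facet normal 0.401 0.707 -0.582
outer loop
vertex 0.63 1.998 2.259
vertex 1.239 1.884 2.54
vertex 0.963 1.59 1.993
endloop
endfacet
facet normal -0.823 -0.428 -0.373
outer loop
vertex 0.63 1.998 2.259
vertex 0.963 1.59 1.993
vertex 0.701 0.936 3.32
endloop
endfacet
facet normal 0.401 0.707 -0.582
outer loop
vertex 0.963 1.59 1.993
vertex 1.239 1.884 2.54
vertex 1.504 1.403 2.139
endloop
endfacet
facet normal -0.175 -0.869 -0.463
outer loop
vertex 0.963 1.59 1.993
vertex 1.504 1.403 2.139
vertex 0.701 0.936 3.32
endloop
endfacet
facet normal 0.401 0.707 -0.583
outer loop
vertex 1.504 1.403 2.139
vertex 1.239 1.884 2.54
vertex 1.845 1.579 2.587
endloop
endfacet
facet normal 0.480 -0.877 -0.021
outer loop
vertex 1.504 1.403 2.139
vertex 1.845 1.579 2.587
vertex 0.701 0.936 3.32
endloop
endfacet
facet normal 0.401 0.707 -0.582
outer loop
vertex 1.845 1.579 2.587
vertex 1.239 1.884 2.54
vertex 1.73 1.984 3.0
endloop
endfacet
facet normal 0.647 -0.447 0.618
outer loop
vertex 1.845 1.579 2.587
vertex 1.73 1.984 3.0
vertex 0.701 0.936 3.32
endloop
endfacet
facet normal 0.592 -0.663 -0.458
outer loop
vertex 1.843 1.589 -2.472
vertex 1.032 1.322 -3.133
vertex 1.829 2.05 -3.158
endloop
endfacet
facet normal 0.162 0.821 0.548
outer loop
vertex 1.843 1.589 -2.472
vertex 1.829 2.05 -3.158
vertex 0.428 1.998 -2.667
endloop
endfacet
facet normal 0.592 -0.664 -0.457
outer loop
vertex 1.829 2.05 -3.158
vertex 1.032 1.322 -3.133
vertex 1.348 2.084 -3.83
endloop
endfacet
facet normal -0.015 0.998 0.062
outer loop
vertex 1.829 2.05 -3.158
vertex 1.348 2.084 -3.83
vertex 0.428 1.998 -2.667
endloop
endfacet
facet normal 0.592 -0.664 -0.457
outer loop
vertex 1.348 2.084 -3.83
vertex 1.032 1.322 -3.133
vertex 0.682 1.671 -4.093
endloop
endfacet
facet normal -0.427 0.862 -0.274
outer loop
vertex 1.348 2.084 -3.83
vertex 0.682 1.671 -4.093
vertex 0.428 1.998 -2.667
endloop
endfacet
facet normal 0.592 -0.663 -0.457
outer loop
vertex 0.682 1.671 -4.093
vertex 1.032 1.322 -3.133
vertex 0.221 1.054 -3.795
endloop
endfacet
facet normal -0.830 0.494 -0.261
outer loop
vertex 0.682 1.671 -4.093
vertex 0.221 1.054 -3.795
vertex 0.428 1.998 -2.667
endloop
endfacet
facet normal 0.592 -0.663 -0.457
outer loop
vertex 0.221 1.054 -3.795
vertex 1.032 1.322 -3.133
vertex 0.235 0.593 -3.108
endloop
endfacet
facet normal -0.990 0.107 0.092
outer loop
vertex 0.221 1.054 -3.795
vertex 0.235 0.593 -3.108
vertex 0.428 1.998 -2.667
endloop
endfacet
facet normal 0.592 -0.663 -0.458
outer loop
vertex 0.235 0.593 -3.108
vertex 1.032 1.322 -3.133
vertex 0.716 0.559 -2.437
endloop
endfacet
facet normal -0.812 -0.070 0.579
outer loop
vertex 0.235 0.593 -3.108
vertex 0.716 0.559 -2.437
vertex 0.428 1.998 -2.667
endloop
endfacet
facet normal 0.593 -0.663 -0.458
outer loop
vertex 0.716 0.559 -2.437
vertex 1.032 1.322 -3.133
vertex 1.382 0.972 -2.173
endloop
endfacet
facet normal -0.402 0.065 0.913
outer loop
vertex 0.716 0.559 -2.437
vertex 1.382 0.972 -2.173
vertex 0.428 1.998 -2.667
endloop
endfacet
facet normal 0.592 -0.664 -0.458
outer loop
vertex 1.382 0.972 -2.173
vertex 1.032 1.322 -3.133
vertex 1.843 1.589 -2.472
endloop
endfacet
facet normal 0.002 0.435 0.900
outer loop
vertex 1.382 0.972 -2.173
vertex 1.843 1.589 -2.472
vertex 0.428 1.998 -2.667
endloop
endfacet

endsolid


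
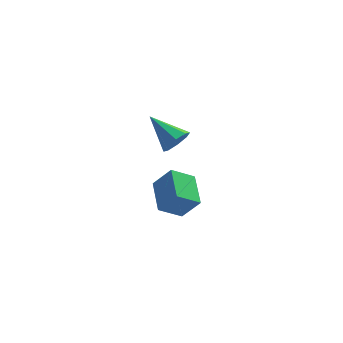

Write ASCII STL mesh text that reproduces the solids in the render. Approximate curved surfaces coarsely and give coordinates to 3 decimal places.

solid 
facet normal 0.527 -0.716 -0.458
outer loop
vertex -0.222 -1.981 1.95
vertex -0.55 -1.838 1.349
vertex 0.033 -1.608 1.661
endloop
endfacet
facet normal 0.466 0.321 0.825
outer loop
vertex -0.222 -1.981 1.95
vertex 0.033 -1.608 1.661
vertex -1.43 -0.642 2.111
endloop
endfacet
facet normal 0.527 -0.717 -0.456
outer loop
vertex 0.033 -1.608 1.661
vertex -0.55 -1.838 1.349
vertex -0.053 -1.371 1.189
endloop
endfacet
facet normal 0.587 0.761 0.275
outer loop
vertex 0.033 -1.608 1.661
vertex -0.053 -1.371 1.189
vertex -1.43 -0.642 2.111
endloop
endfacet
facet normal 0.527 -0.717 -0.456
outer loop
vertex -0.053 -1.371 1.189
vertex -0.55 -1.838 1.349
vertex -0.43 -1.407 0.81
endloop
endfacet
facet normal 0.253 0.906 -0.338
outer loop
vertex -0.053 -1.371 1.189
vertex -0.43 -1.407 0.81
vertex -1.43 -0.642 2.111
endloop
endfacet
facet normal 0.528 -0.717 -0.456
outer loop
vertex -0.43 -1.407 0.81
vertex -0.55 -1.838 1.349
vertex -0.877 -1.696 0.747
endloop
endfacet
facet normal -0.342 0.672 -0.657
outer loop
vertex -0.43 -1.407 0.81
vertex -0.877 -1.696 0.747
vertex -1.43 -0.642 2.111
endloop
endfacet
facet normal 0.528 -0.716 -0.456
outer loop
vertex -0.877 -1.696 0.747
vertex -0.55 -1.838 1.349
vertex -1.132 -2.068 1.036
endloop
endfacet
facet normal -0.847 0.196 -0.495
outer loop
vertex -0.877 -1.696 0.747
vertex -1.132 -2.068 1.036
vertex -1.43 -0.642 2.111
endloop
endfacet
facet normal 0.528 -0.716 -0.456
outer loop
vertex -1.132 -2.068 1.036
vertex -0.55 -1.838 1.349
vertex -1.046 -2.305 1.508
endloop
endfacet
facet normal -0.968 -0.243 0.054
outer loop
vertex -1.132 -2.068 1.036
vertex -1.046 -2.305 1.508
vertex -1.43 -0.642 2.111
endloop
endfacet
facet normal 0.528 -0.716 -0.457
outer loop
vertex -1.046 -2.305 1.508
vertex -0.55 -1.838 1.349
vertex -0.669 -2.269 1.887
endloop
endfacet
facet normal -0.634 -0.389 0.668
outer loop
vertex -1.046 -2.305 1.508
vertex -0.669 -2.269 1.887
vertex -1.43 -0.642 2.111
endloop
endfacet
facet normal 0.526 -0.717 -0.458
outer loop
vertex -0.669 -2.269 1.887
vertex -0.55 -1.838 1.349
vertex -0.222 -1.981 1.95
endloop
endfacet
facet normal -0.040 -0.154 0.987
outer loop
vertex -0.669 -2.269 1.887
vertex -0.222 -1.981 1.95
vertex -1.43 -0.642 2.111
endloop
endfacet
facet normal -0.815 -0.088 0.573
outer loop
vertex -0.374 -0.918 -3.064
vertex -0.305 0.674 -2.721
vertex -1.119 -0.666 -4.086
endloop
endfacet
facet normal -0.043 -0.977 -0.210
outer loop
vertex -0.075 -0.554 -4.819
vertex -0.374 -0.918 -3.064
vertex -1.119 -0.666 -4.086
endloop
endfacet
facet normal -0.815 -0.088 0.572
outer loop
vertex -1.119 -0.666 -4.086
vertex -0.305 0.674 -2.721
vertex -1.05 0.926 -3.744
endloop
endfacet
facet normal -0.578 0.195 -0.793
outer loop
vertex -1.05 0.926 -3.744
vertex -0.075 -0.554 -4.819
vertex -1.119 -0.666 -4.086
endloop
endfacet
facet normal 0.577 -0.196 0.793
outer loop
vertex -0.374 -0.918 -3.064
vertex 0.739 0.786 -3.454
vertex -0.305 0.674 -2.721
endloop
endfacet
facet normal -0.042 -0.977 -0.210
outer loop
vertex 0.67 -0.806 -3.796
vertex -0.374 -0.918 -3.064
vertex -0.075 -0.554 -4.819
endloop
endfacet
facet normal 0.577 -0.195 0.793
outer loop
vertex 0.67 -0.806 -3.796
vertex 0.739 0.786 -3.454
vertex -0.374 -0.918 -3.064
endloop
endfacet
facet normal 0.042 0.977 0.210
outer loop
vertex -0.305 0.674 -2.721
vertex 0.739 0.786 -3.454
vertex -1.05 0.926 -3.744
endloop
endfacet
facet normal -0.577 0.196 -0.793
outer loop
vertex -0.006 1.038 -4.476
vertex -0.075 -0.554 -4.819
vertex -1.05 0.926 -3.744
endloop
endfacet
facet normal 0.042 0.977 0.210
outer loop
vertex -1.05 0.926 -3.744
vertex 0.739 0.786 -3.454
vertex -0.006 1.038 -4.476
endloop
endfacet
facet normal 0.815 0.088 -0.572
outer loop
vertex -0.006 1.038 -4.476
vertex 0.67 -0.806 -3.796
vertex -0.075 -0.554 -4.819
endloop
endfacet
facet normal 0.815 0.088 -0.573
outer loop
vertex 0.739 0.786 -3.454
vertex 0.67 -0.806 -3.796
vertex -0.006 1.038 -4.476
endloop
endfacet

endsolid


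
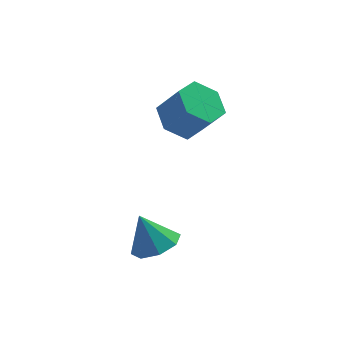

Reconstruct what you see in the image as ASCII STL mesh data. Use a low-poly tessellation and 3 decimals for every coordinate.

solid 
facet normal 0.318 -0.334 -0.887
outer loop
vertex -0.025 -2.65 -2.415
vertex -0.958 -2.664 -2.744
vertex -0.229 -1.995 -2.735
endloop
endfacet
facet normal 0.615 0.492 0.616
outer loop
vertex -0.025 -2.65 -2.415
vertex -0.229 -1.995 -2.735
vertex -1.442 -2.156 -1.396
endloop
endfacet
facet normal 0.318 -0.334 -0.887
outer loop
vertex -0.229 -1.995 -2.735
vertex -0.958 -2.664 -2.744
vertex -0.861 -1.731 -3.061
endloop
endfacet
facet normal 0.224 0.923 0.314
outer loop
vertex -0.229 -1.995 -2.735
vertex -0.861 -1.731 -3.061
vertex -1.442 -2.156 -1.396
endloop
endfacet
facet normal 0.318 -0.334 -0.887
outer loop
vertex -0.861 -1.731 -3.061
vertex -0.958 -2.664 -2.744
vertex -1.549 -2.014 -3.201
endloop
endfacet
facet normal -0.395 0.914 0.095
outer loop
vertex -0.861 -1.731 -3.061
vertex -1.549 -2.014 -3.201
vertex -1.442 -2.156 -1.396
endloop
endfacet
facet normal 0.318 -0.335 -0.887
outer loop
vertex -1.549 -2.014 -3.201
vertex -0.958 -2.664 -2.744
vertex -1.892 -2.678 -3.073
endloop
endfacet
facet normal -0.878 0.471 0.089
outer loop
vertex -1.549 -2.014 -3.201
vertex -1.892 -2.678 -3.073
vertex -1.442 -2.156 -1.396
endloop
endfacet
facet normal 0.318 -0.334 -0.887
outer loop
vertex -1.892 -2.678 -3.073
vertex -0.958 -2.664 -2.744
vertex -1.688 -3.334 -2.753
endloop
endfacet
facet normal -0.943 -0.147 0.299
outer loop
vertex -1.892 -2.678 -3.073
vertex -1.688 -3.334 -2.753
vertex -1.442 -2.156 -1.396
endloop
endfacet
facet normal 0.317 -0.334 -0.888
outer loop
vertex -1.688 -3.334 -2.753
vertex -0.958 -2.664 -2.744
vertex -1.056 -3.597 -2.428
endloop
endfacet
facet normal -0.550 -0.579 0.602
outer loop
vertex -1.688 -3.334 -2.753
vertex -1.056 -3.597 -2.428
vertex -1.442 -2.156 -1.396
endloop
endfacet
facet normal 0.317 -0.334 -0.888
outer loop
vertex -1.056 -3.597 -2.428
vertex -0.958 -2.664 -2.744
vertex -0.367 -3.314 -2.288
endloop
endfacet
facet normal 0.067 -0.569 0.820
outer loop
vertex -1.056 -3.597 -2.428
vertex -0.367 -3.314 -2.288
vertex -1.442 -2.156 -1.396
endloop
endfacet
facet normal 0.318 -0.334 -0.888
outer loop
vertex -0.367 -3.314 -2.288
vertex -0.958 -2.664 -2.744
vertex -0.025 -2.65 -2.415
endloop
endfacet
facet normal 0.550 -0.125 0.826
outer loop
vertex -0.367 -3.314 -2.288
vertex -0.025 -2.65 -2.415
vertex -1.442 -2.156 -1.396
endloop
endfacet
facet normal -0.465 0.345 -0.816
outer loop
vertex 1.919 1.331 -0.173
vertex 1.085 1.61 0.42
vertex 1.876 2.298 0.26
endloop
endfacet
facet normal 0.885 0.223 -0.410
outer loop
vertex 1.919 1.331 -0.173
vertex 1.876 2.298 0.26
vertex 2.648 0.791 1.108
endloop
endfacet
facet normal 0.885 0.223 -0.410
outer loop
vertex 2.648 0.791 1.108
vertex 1.876 2.298 0.26
vertex 2.605 1.758 1.541
endloop
endfacet
facet normal 0.464 -0.345 0.816
outer loop
vertex 2.648 0.791 1.108
vertex 2.605 1.758 1.541
vertex 1.815 1.07 1.7
endloop
endfacet
facet normal -0.464 0.344 -0.816
outer loop
vertex 1.876 2.298 0.26
vertex 1.085 1.61 0.42
vertex 1.042 2.577 0.852
endloop
endfacet
facet normal 0.407 0.901 0.148
outer loop
vertex 1.876 2.298 0.26
vertex 1.042 2.577 0.852
vertex 2.605 1.758 1.541
endloop
endfacet
facet normal 0.407 0.901 0.148
outer loop
vertex 2.605 1.758 1.541
vertex 1.042 2.577 0.852
vertex 1.772 2.037 2.133
endloop
endfacet
facet normal 0.464 -0.345 0.816
outer loop
vertex 2.605 1.758 1.541
vertex 1.772 2.037 2.133
vertex 1.815 1.07 1.7
endloop
endfacet
facet normal -0.465 0.344 -0.816
outer loop
vertex 1.042 2.577 0.852
vertex 1.085 1.61 0.42
vertex 0.252 1.889 1.012
endloop
endfacet
facet normal -0.478 0.678 0.558
outer loop
vertex 1.042 2.577 0.852
vertex 0.252 1.889 1.012
vertex 1.772 2.037 2.133
endloop
endfacet
facet normal -0.478 0.679 0.558
outer loop
vertex 1.772 2.037 2.133
vertex 0.252 1.889 1.012
vertex 0.981 1.349 2.293
endloop
endfacet
facet normal 0.465 -0.345 0.816
outer loop
vertex 1.772 2.037 2.133
vertex 0.981 1.349 2.293
vertex 1.815 1.07 1.7
endloop
endfacet
facet normal -0.464 0.345 -0.816
outer loop
vertex 0.252 1.889 1.012
vertex 1.085 1.61 0.42
vertex 0.295 0.922 0.579
endloop
endfacet
facet normal -0.885 -0.223 0.410
outer loop
vertex 0.252 1.889 1.012
vertex 0.295 0.922 0.579
vertex 0.981 1.349 2.293
endloop
endfacet
facet normal -0.885 -0.223 0.410
outer loop
vertex 0.981 1.349 2.293
vertex 0.295 0.922 0.579
vertex 1.024 0.382 1.86
endloop
endfacet
facet normal 0.465 -0.345 0.816
outer loop
vertex 0.981 1.349 2.293
vertex 1.024 0.382 1.86
vertex 1.815 1.07 1.7
endloop
endfacet
facet normal -0.464 0.345 -0.816
outer loop
vertex 0.295 0.922 0.579
vertex 1.085 1.61 0.42
vertex 1.128 0.643 -0.013
endloop
endfacet
facet normal -0.407 -0.901 -0.148
outer loop
vertex 0.295 0.922 0.579
vertex 1.128 0.643 -0.013
vertex 1.024 0.382 1.86
endloop
endfacet
facet normal -0.407 -0.901 -0.148
outer loop
vertex 1.024 0.382 1.86
vertex 1.128 0.643 -0.013
vertex 1.858 0.103 1.268
endloop
endfacet
facet normal 0.464 -0.344 0.816
outer loop
vertex 1.024 0.382 1.86
vertex 1.858 0.103 1.268
vertex 1.815 1.07 1.7
endloop
endfacet
facet normal -0.465 0.345 -0.816
outer loop
vertex 1.128 0.643 -0.013
vertex 1.085 1.61 0.42
vertex 1.919 1.331 -0.173
endloop
endfacet
facet normal 0.477 -0.679 -0.558
outer loop
vertex 1.128 0.643 -0.013
vertex 1.919 1.331 -0.173
vertex 1.858 0.103 1.268
endloop
endfacet
facet normal 0.478 -0.678 -0.558
outer loop
vertex 1.858 0.103 1.268
vertex 1.919 1.331 -0.173
vertex 2.648 0.791 1.108
endloop
endfacet
facet normal 0.465 -0.344 0.816
outer loop
vertex 1.858 0.103 1.268
vertex 2.648 0.791 1.108
vertex 1.815 1.07 1.7
endloop
endfacet

endsolid
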